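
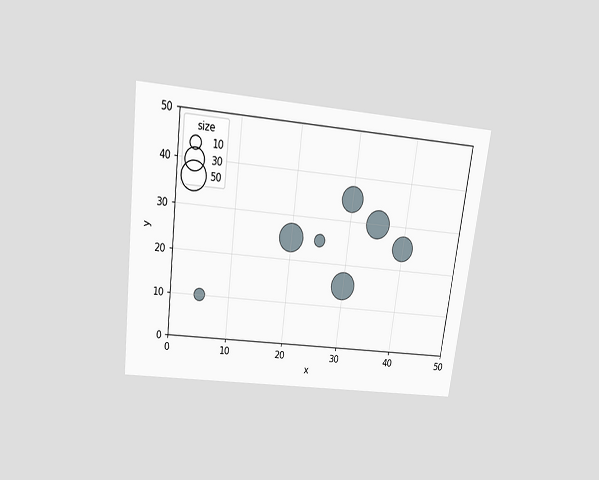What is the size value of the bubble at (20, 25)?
50

The chart is tilted about 7° clockwise and viewed slightly from above. Matching the bubble at (20, 25) against the size legend gives 50.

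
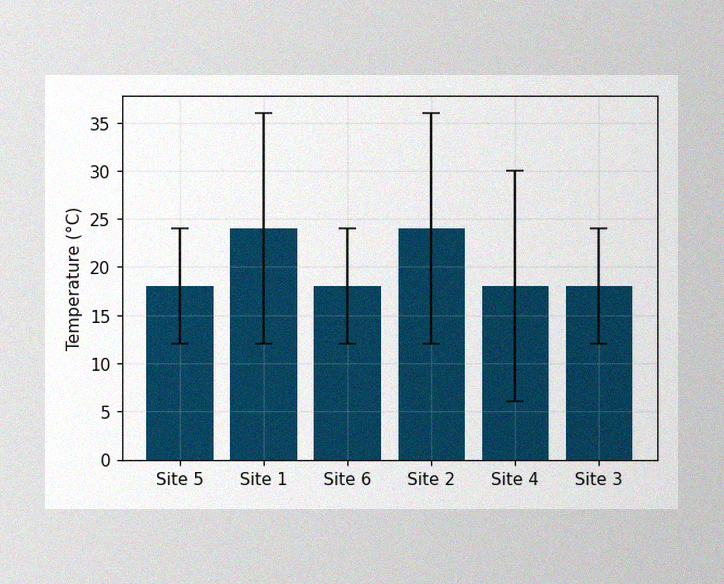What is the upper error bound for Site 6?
24°C

The image has some photo noise and uneven lighting. The Site 6 bar's upper whisker reaches 24°C.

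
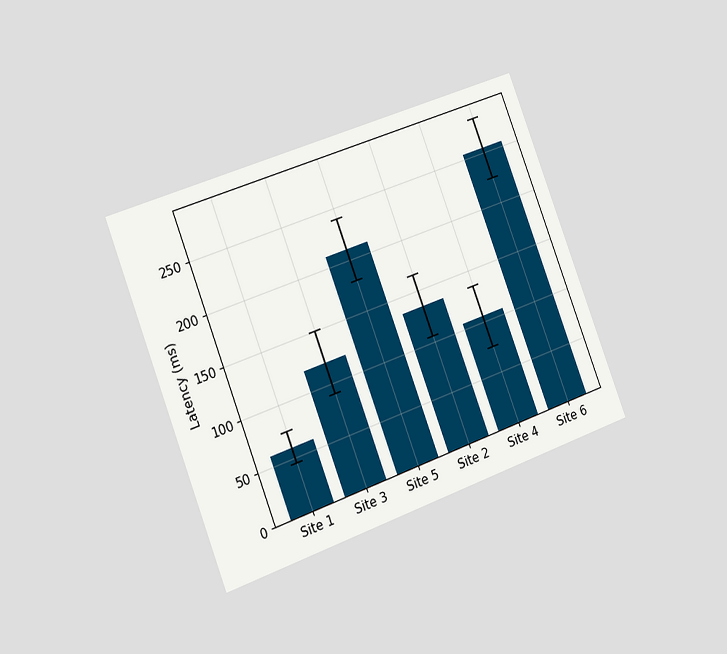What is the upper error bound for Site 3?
The chart is tilted about 21° counter-clockwise and viewed slightly from the left. The Site 3 bar's upper whisker reaches 150ms.

150ms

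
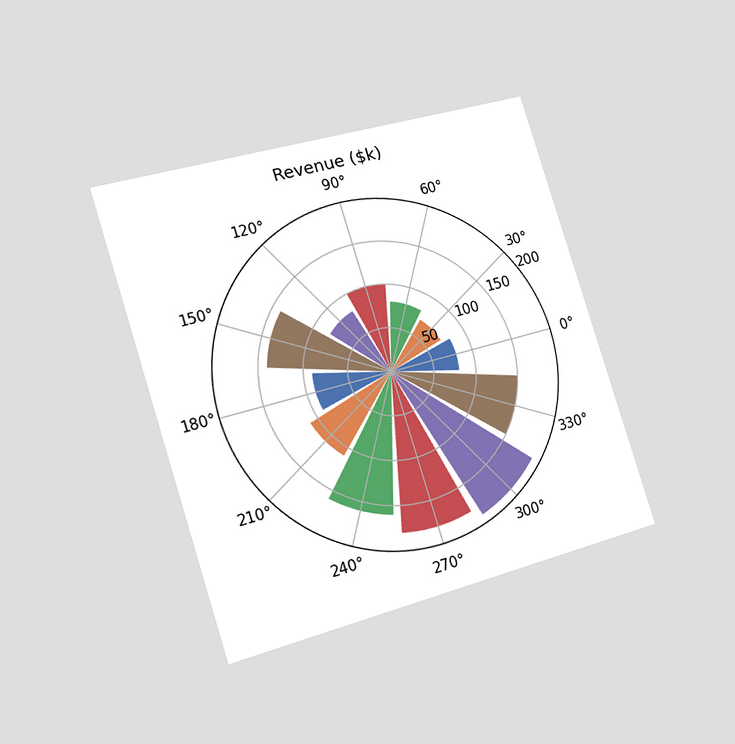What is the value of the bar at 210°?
The chart is tilted about 17° counter-clockwise and viewed slightly from the left. The bar at 210° reaches $110k on the radial axis.

$110k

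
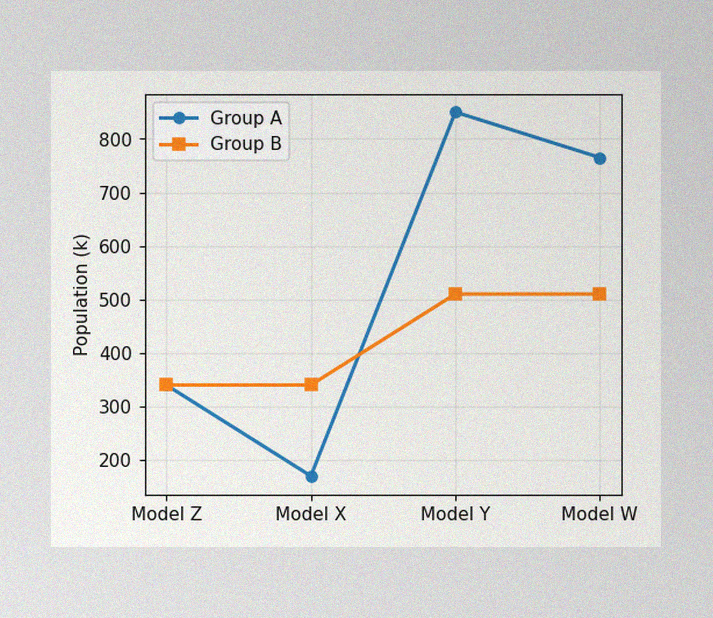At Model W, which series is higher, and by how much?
The image has some photo noise and uneven lighting. At Model W, Group A sits above the other line by 255k.

Group A, by 255k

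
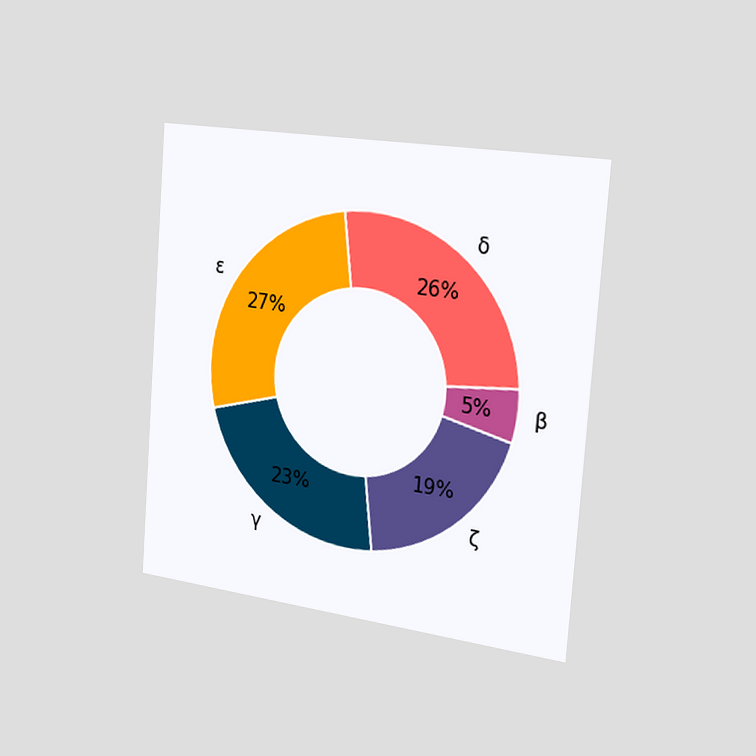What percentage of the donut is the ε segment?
27%

The chart is tilted about 4° clockwise and viewed slightly from the right. The ε segment takes up 27% of the ring.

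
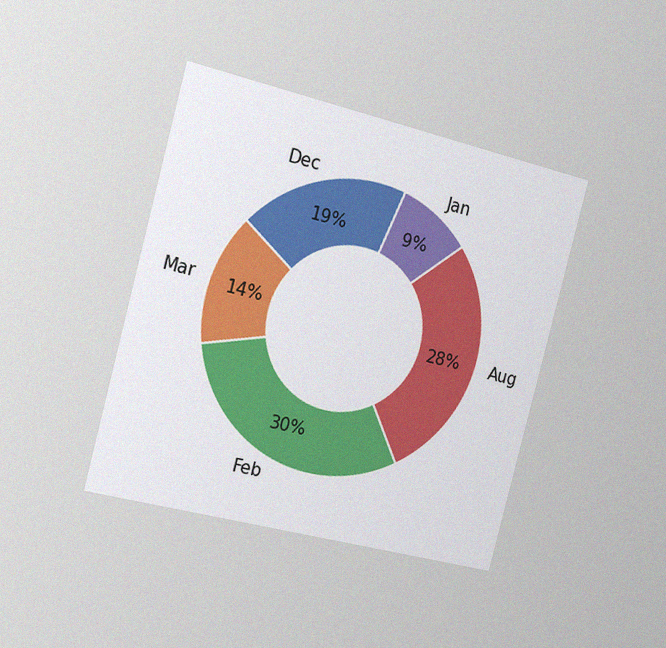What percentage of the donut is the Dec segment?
The chart is tilted about 15° clockwise and viewed slightly from the left, with some photo noise. The Dec segment takes up 19% of the ring.

19%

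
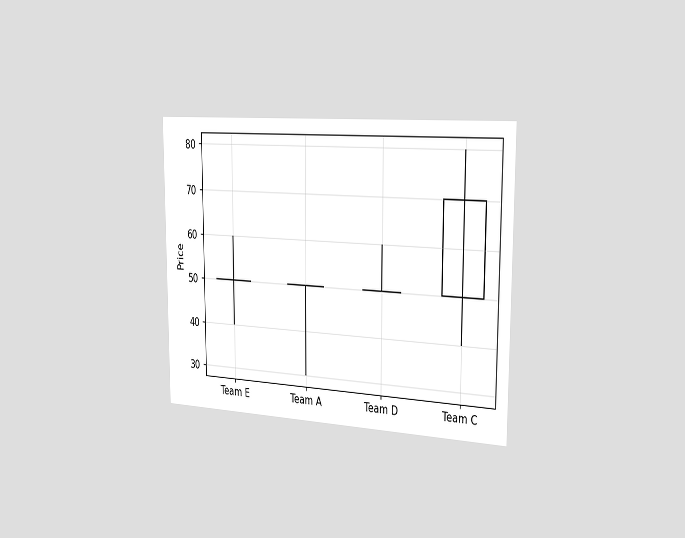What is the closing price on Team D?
50

The chart is viewed slightly from the right. The Team D candle closes at 50.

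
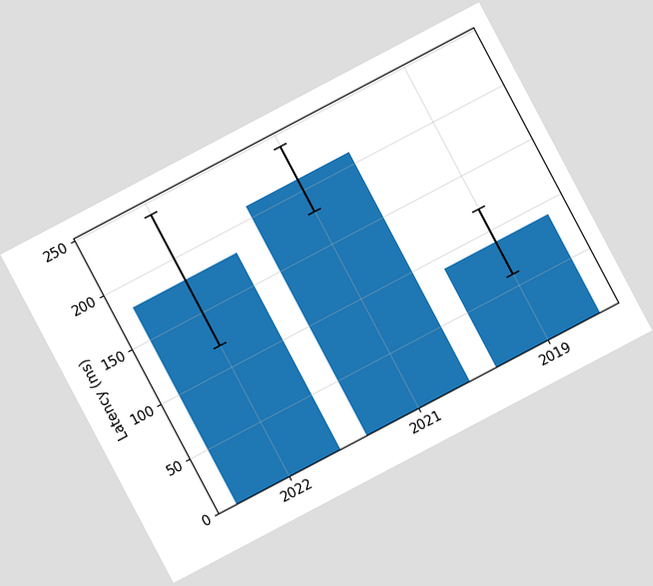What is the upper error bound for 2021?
The chart is tilted about 28° counter-clockwise. The 2021 bar's upper whisker reaches 240ms.

240ms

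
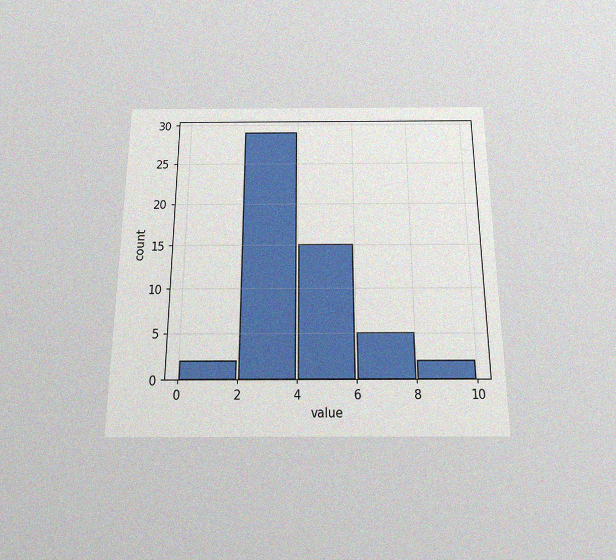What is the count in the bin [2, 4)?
The chart is viewed slightly from below, with some photo noise. The [2, 4) bin has height 29.

29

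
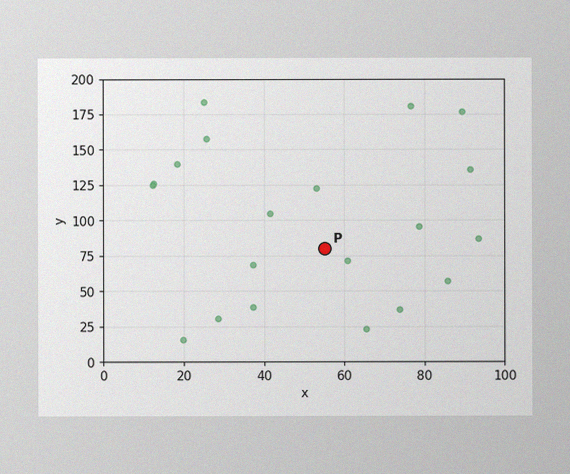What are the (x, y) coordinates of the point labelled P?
The image has some photo noise and uneven lighting. Following the gridlines from P to each axis, P sits at (55, 80).

(55, 80)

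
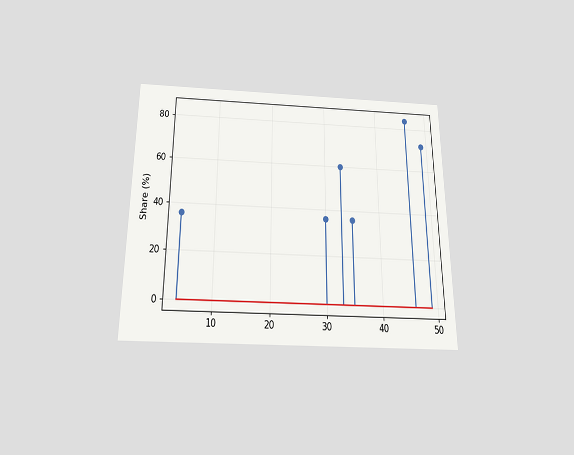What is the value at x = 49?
72%

The chart is viewed slightly from below. The stem at x=49 reaches 72%.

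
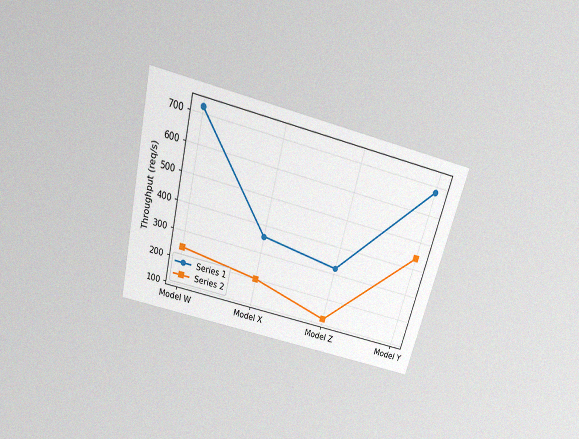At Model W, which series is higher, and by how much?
The chart is tilted about 14° clockwise and viewed slightly from above, with some photo noise. At Model W, Series 1 sits above the other line by 480req/s.

Series 1, by 480req/s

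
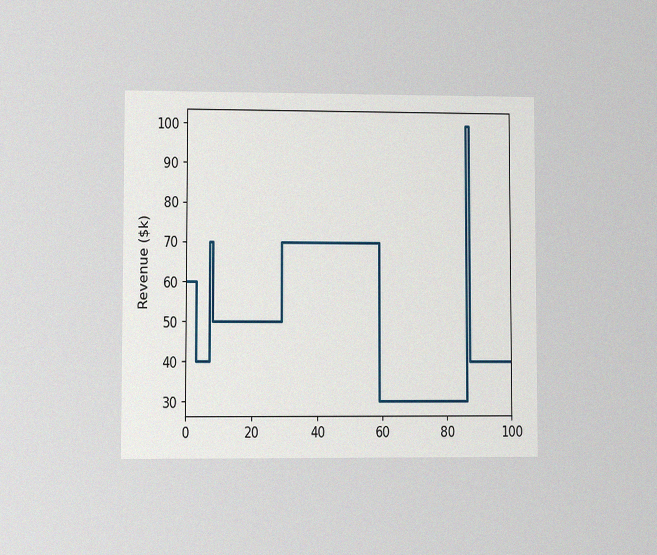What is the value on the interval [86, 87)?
The chart is viewed at a slight angle, with some photo noise. On [86, 87) the step sits at $100k.

$100k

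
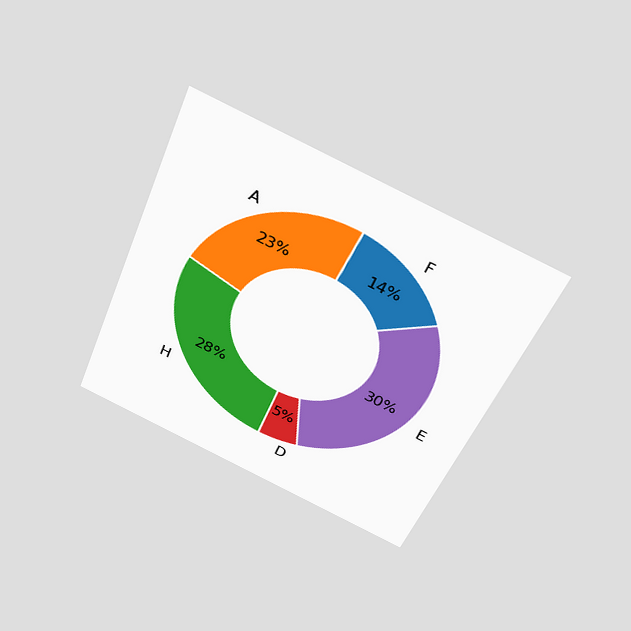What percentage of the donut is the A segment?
The chart is tilted about 22° clockwise and viewed slightly from above. The A segment takes up 23% of the ring.

23%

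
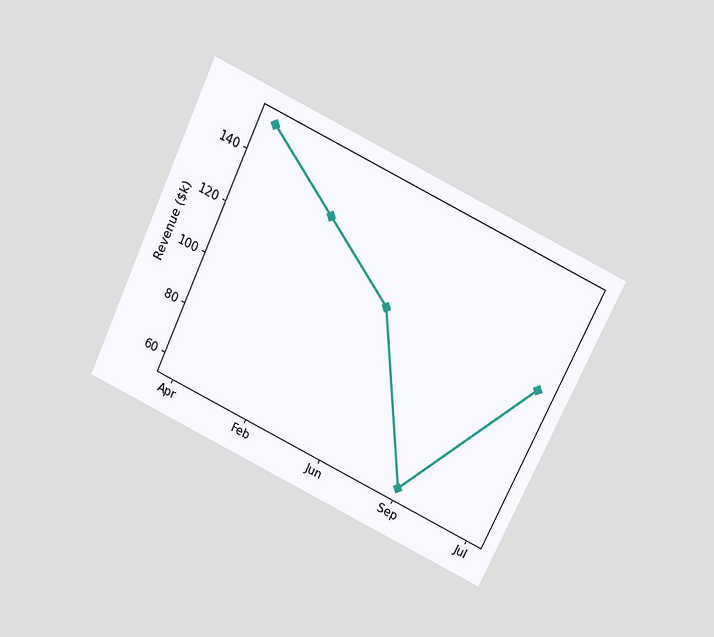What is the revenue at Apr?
$152k

The chart is tilted about 26° clockwise and viewed slightly from above. At Apr, the line is at $152k.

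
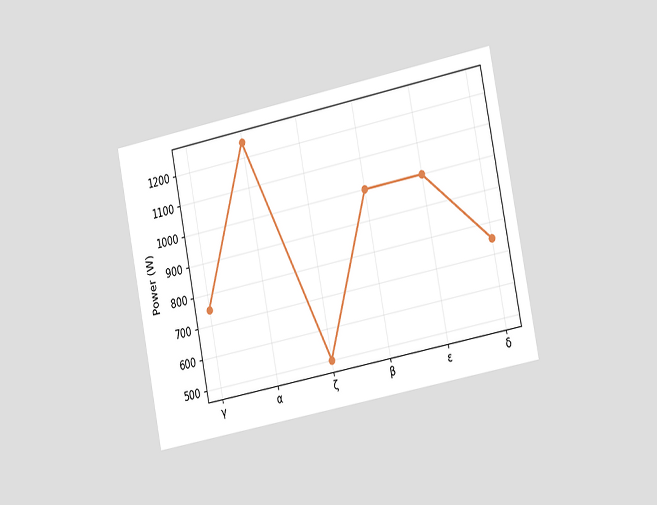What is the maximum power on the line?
The chart is tilted about 11° counter-clockwise and viewed slightly from the right. The highest point is at α, and reading across to the y-axis gives 1250W.

1250W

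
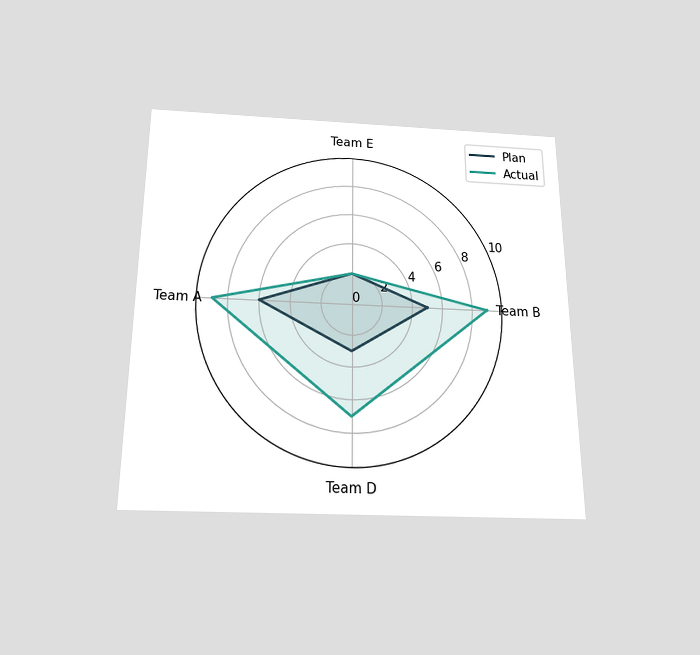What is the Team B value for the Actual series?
9

The chart is viewed slightly from below. On the Team B axis, Actual reaches 9.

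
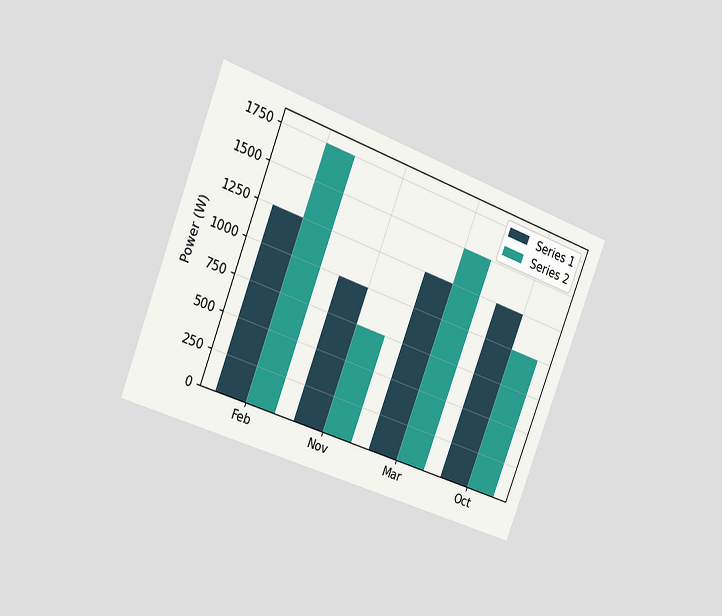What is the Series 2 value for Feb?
1750W

The chart is tilted about 21° clockwise and viewed slightly from the left. The Series 2 bar at Feb reaches 1750W on the y-axis.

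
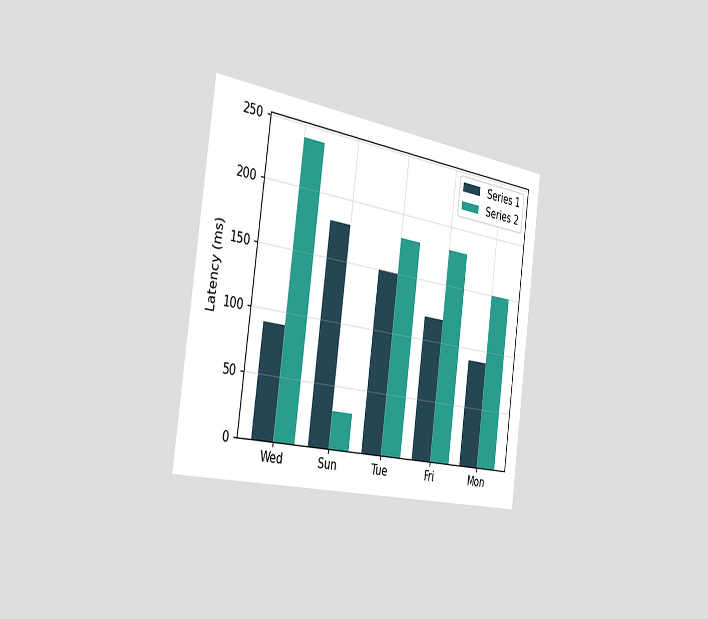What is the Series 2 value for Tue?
180ms

The chart is tilted about 8° clockwise and viewed slightly from the left. The Series 2 bar at Tue reaches 180ms on the y-axis.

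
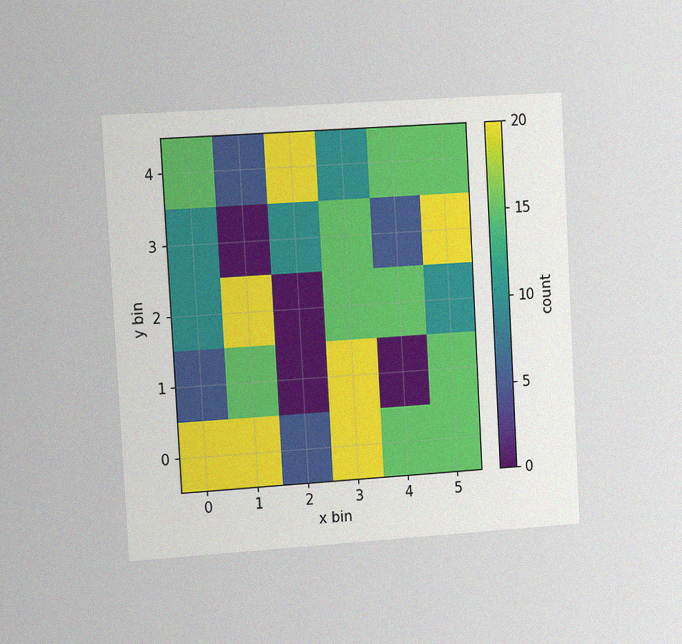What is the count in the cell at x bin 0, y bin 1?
5

The chart is tilted about 3° counter-clockwise and viewed slightly from the left, with some photo noise. Matching the cell (0, 1) against the colorbar gives 5.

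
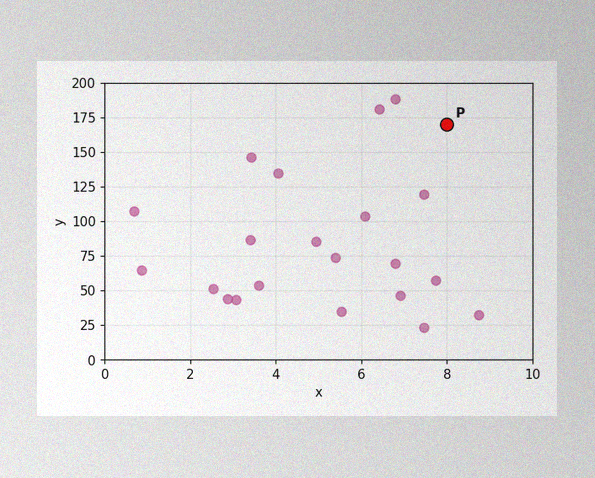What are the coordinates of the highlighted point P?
The image has some photo noise and uneven lighting. Following the gridlines from P to each axis, P sits at (8, 170).

(8, 170)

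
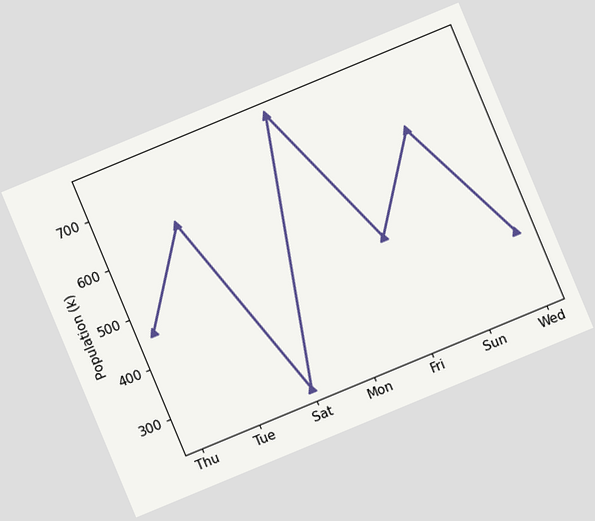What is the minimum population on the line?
The chart is tilted about 23° counter-clockwise. The lowest point is at Sat, and reading across to the y-axis gives 252k.

252k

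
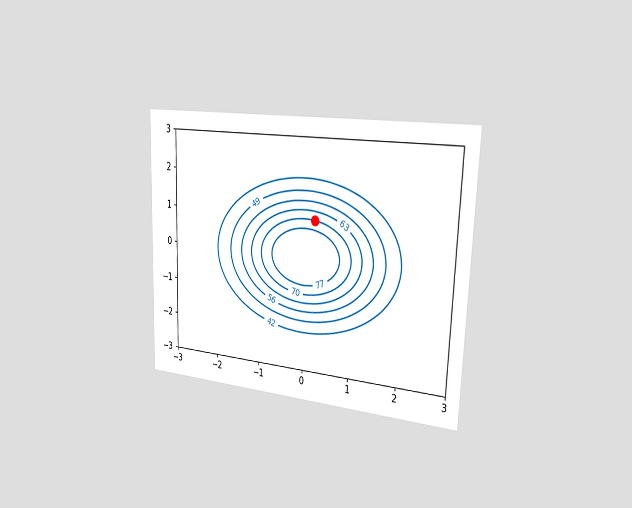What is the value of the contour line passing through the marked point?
The chart is tilted about 2° clockwise and viewed slightly from the right. The marked point sits on the contour labelled 70.

70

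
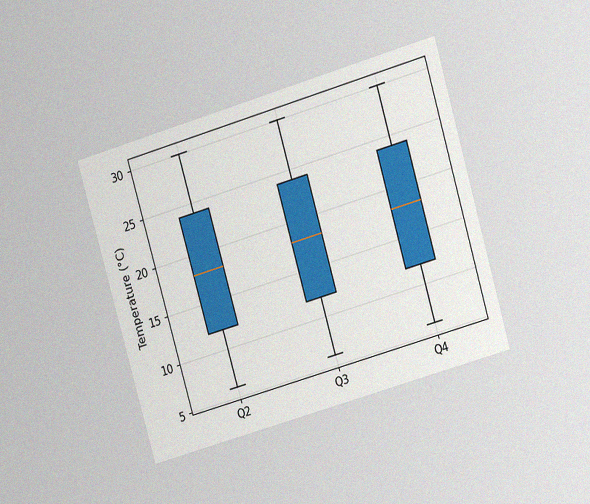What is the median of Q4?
The chart is tilted about 16° counter-clockwise and viewed at a slight angle, with some photo noise. The median line in the Q4 box sits at 18°C.

18°C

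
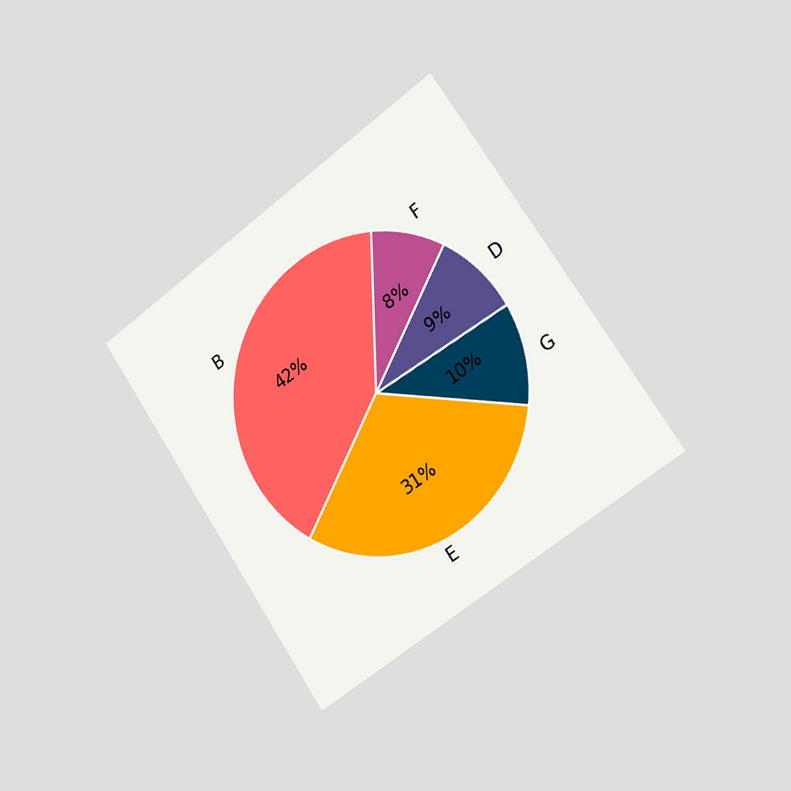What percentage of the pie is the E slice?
The chart is tilted about 34° counter-clockwise and viewed slightly from the right. The E slice takes up 31% of the pie.

31%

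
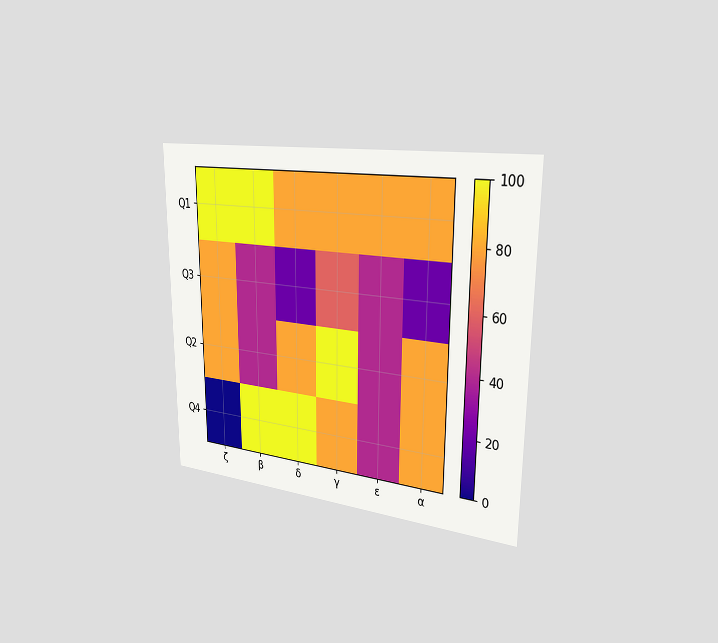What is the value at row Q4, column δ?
100

The chart is viewed slightly from the right. Matching cell (Q4, δ) against the colorbar gives 100.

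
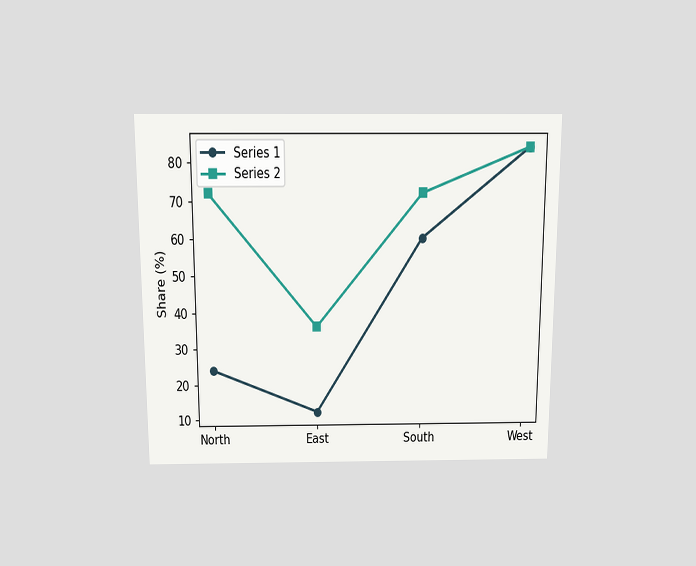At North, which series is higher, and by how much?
Series 2, by 48%

The chart is viewed slightly from above. At North, Series 2 sits above the other line by 48%.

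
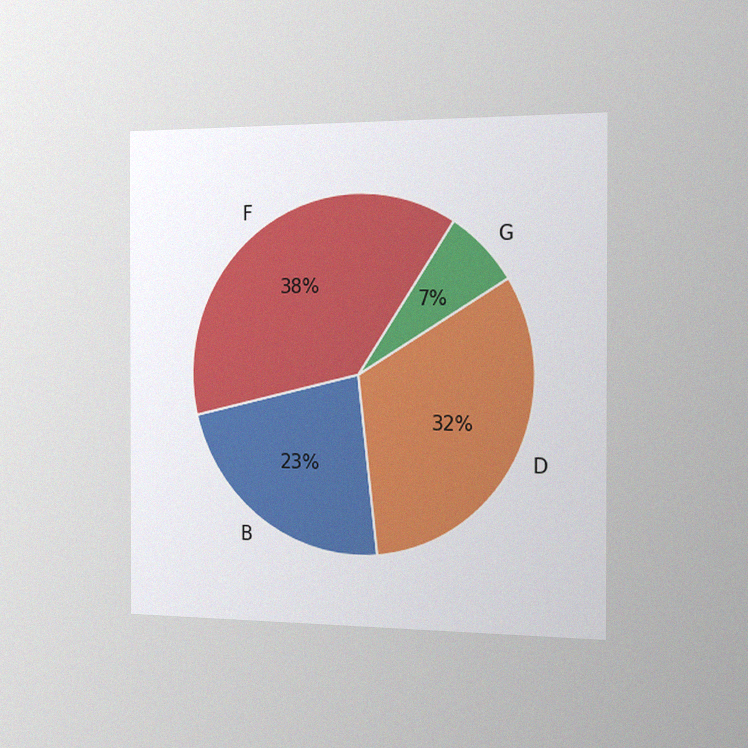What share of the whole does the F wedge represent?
38%

The chart is viewed slightly from the right, with some photo noise. The F slice takes up 38% of the pie.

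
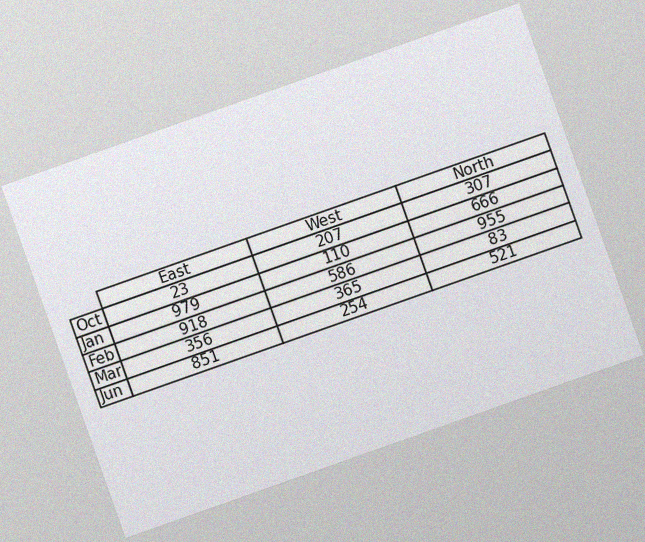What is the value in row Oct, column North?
307

The chart is tilted about 19° counter-clockwise, with some photo noise. The (Oct, North) cell reads 307.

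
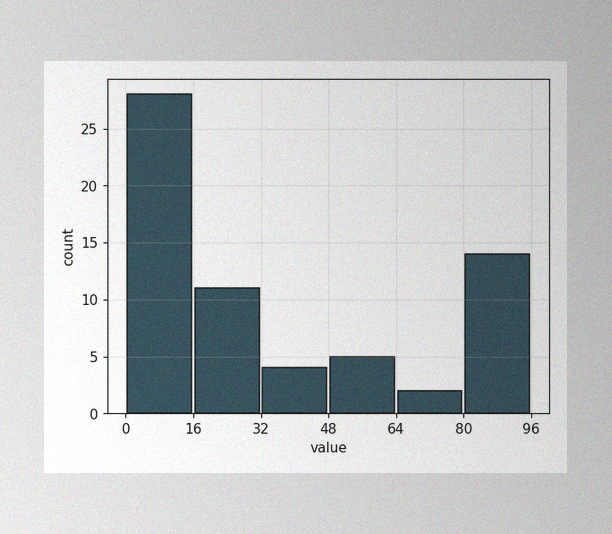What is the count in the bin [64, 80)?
2

The image has some photo noise and uneven lighting. The [64, 80) bin has height 2.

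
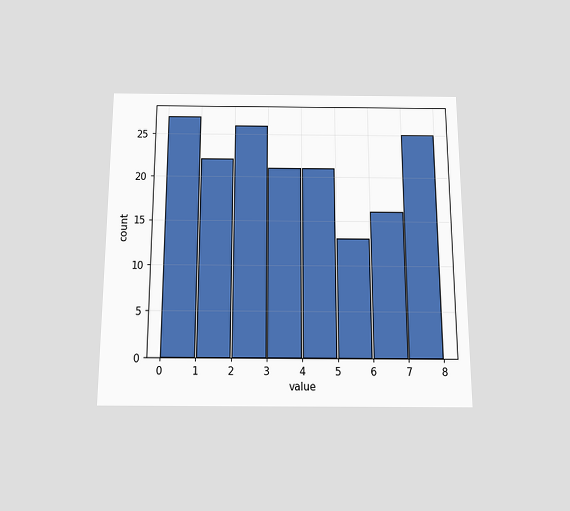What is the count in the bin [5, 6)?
13

The chart is viewed slightly from below. The [5, 6) bin has height 13.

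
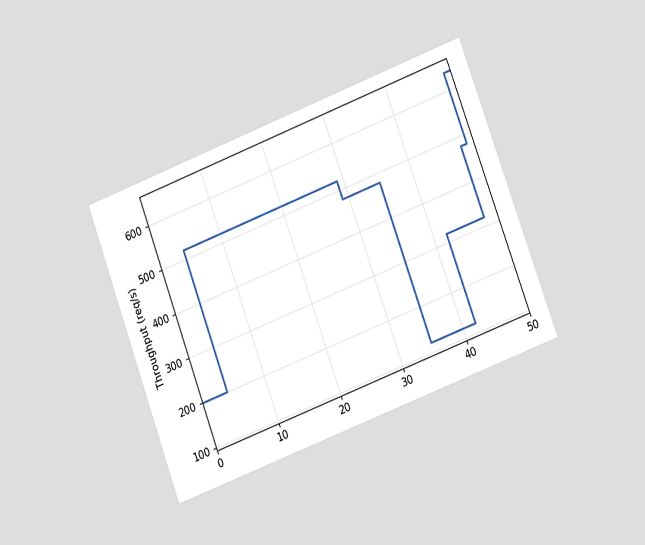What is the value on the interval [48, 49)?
The chart is tilted about 21° counter-clockwise and viewed at a slight angle. On [48, 49) the step sits at 480req/s.

480req/s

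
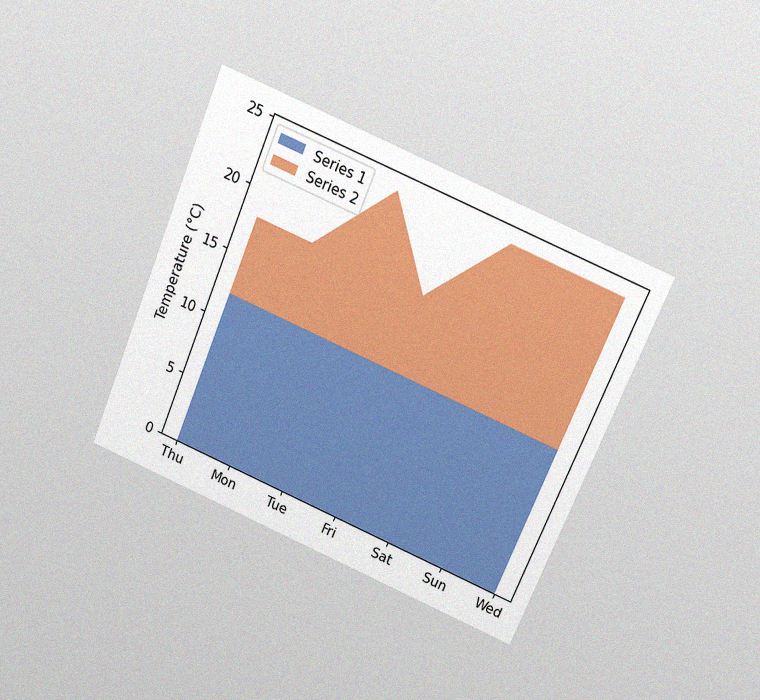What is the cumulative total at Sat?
The chart is tilted about 23° clockwise and viewed slightly from above, with some photo noise. The stacked total at Sat reaches 24°C.

24°C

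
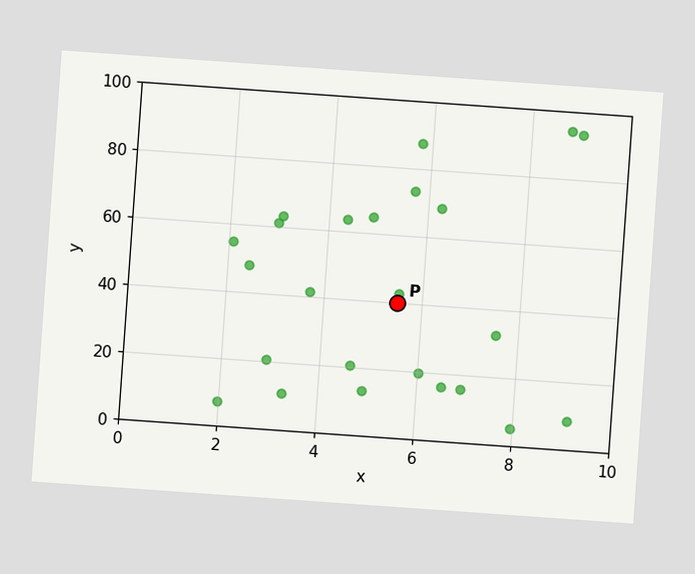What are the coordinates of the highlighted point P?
The chart is tilted about 4° clockwise. Following the gridlines from P to each axis, P sits at (5.5, 40).

(5.5, 40)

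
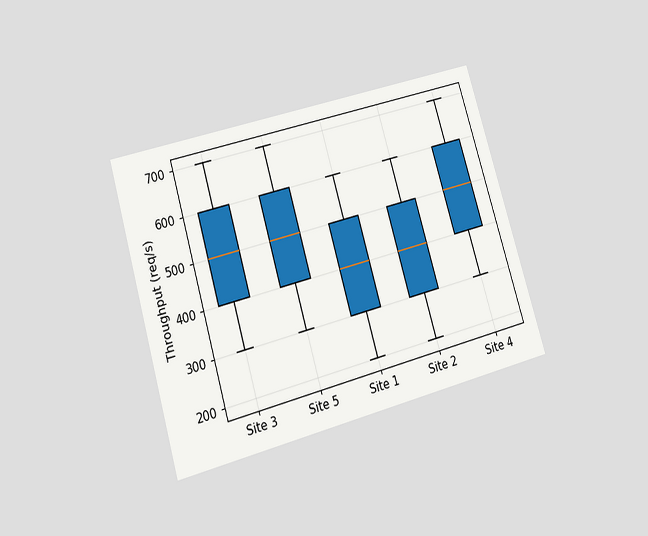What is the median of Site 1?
400req/s

The chart is tilted about 16° counter-clockwise and viewed slightly from below. The median line in the Site 1 box sits at 400req/s.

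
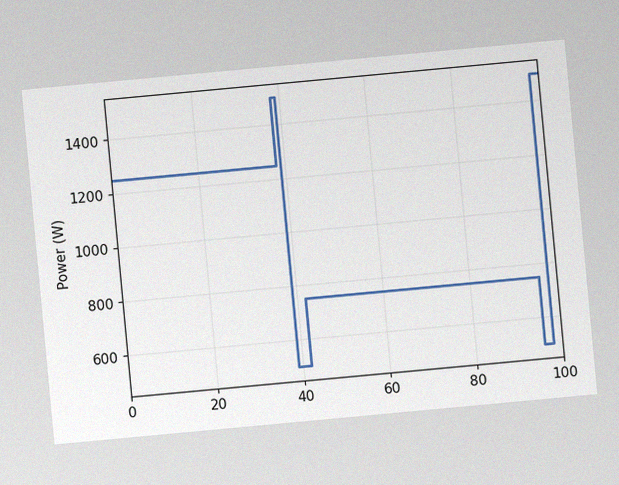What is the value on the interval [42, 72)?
The chart is tilted about 5° counter-clockwise, with some photo noise. On [42, 72) the step sits at 750W.

750W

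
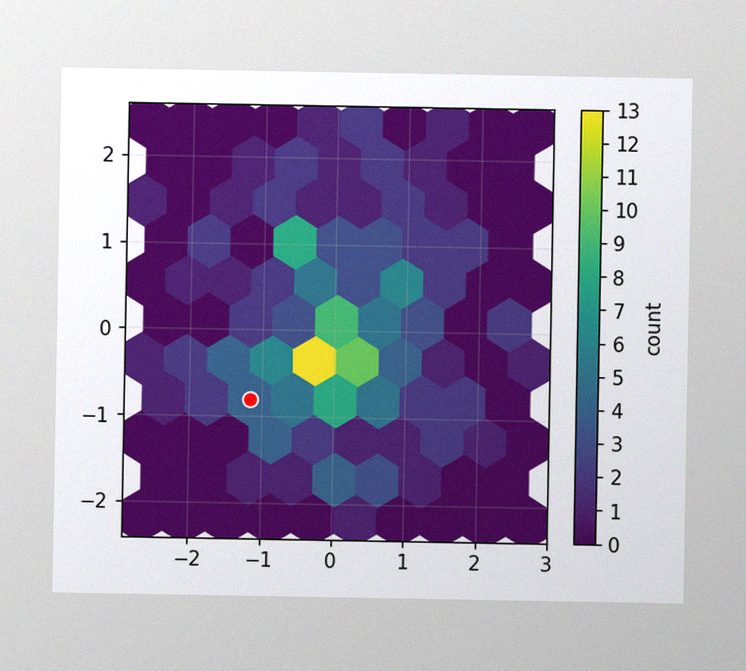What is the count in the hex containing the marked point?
4

The image has some photo noise and uneven lighting. The marked hex reads 4 on the colorbar.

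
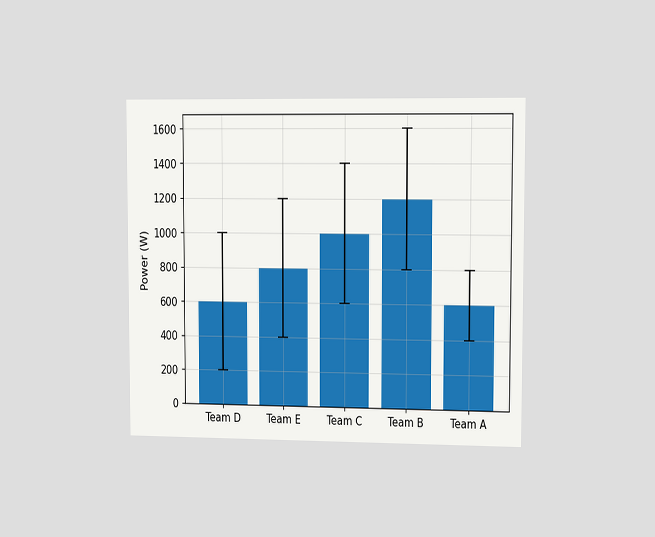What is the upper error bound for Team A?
The chart is viewed slightly from the right. The Team A bar's upper whisker reaches 800W.

800W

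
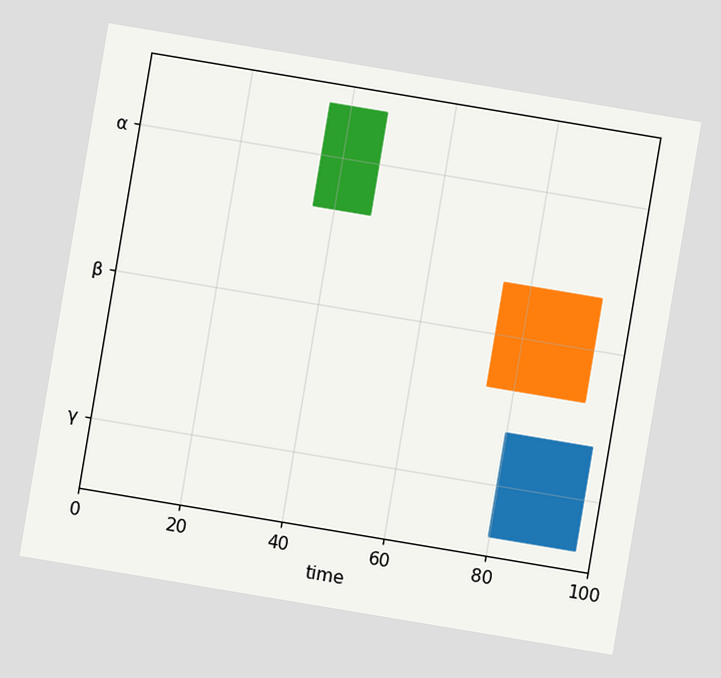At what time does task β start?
75

The chart is tilted about 9° clockwise. The β bar begins at t=75.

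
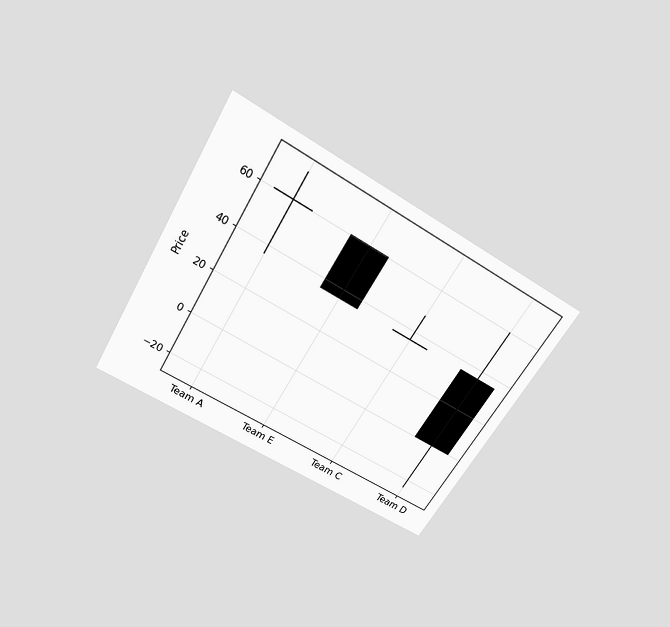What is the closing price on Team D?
The chart is tilted about 31° clockwise and viewed slightly from above. The Team D candle closes at 0.

0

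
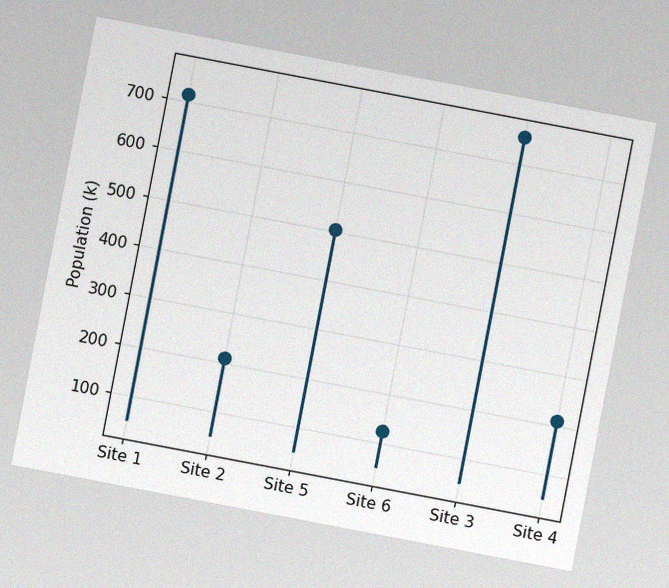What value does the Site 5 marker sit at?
The chart is tilted about 11° clockwise, with some photo noise. The Site 5 marker sits at 504k.

504k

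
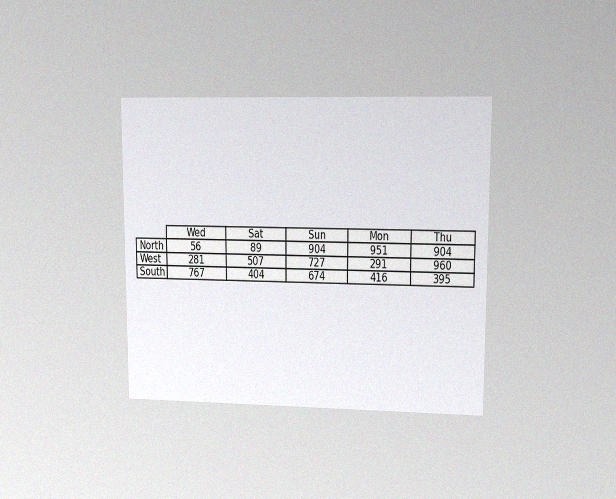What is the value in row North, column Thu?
904

The chart is viewed at a slight angle, with some photo noise. The (North, Thu) cell reads 904.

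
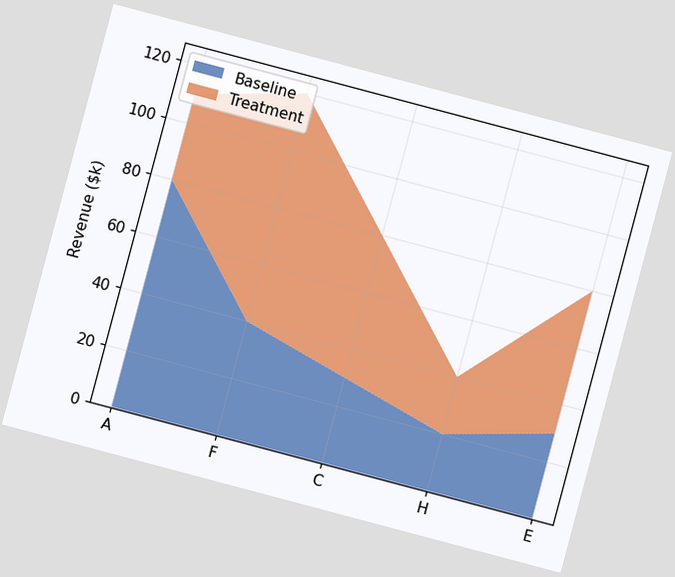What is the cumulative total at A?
$110k

The chart is tilted about 15° clockwise. The stacked total at A reaches $110k.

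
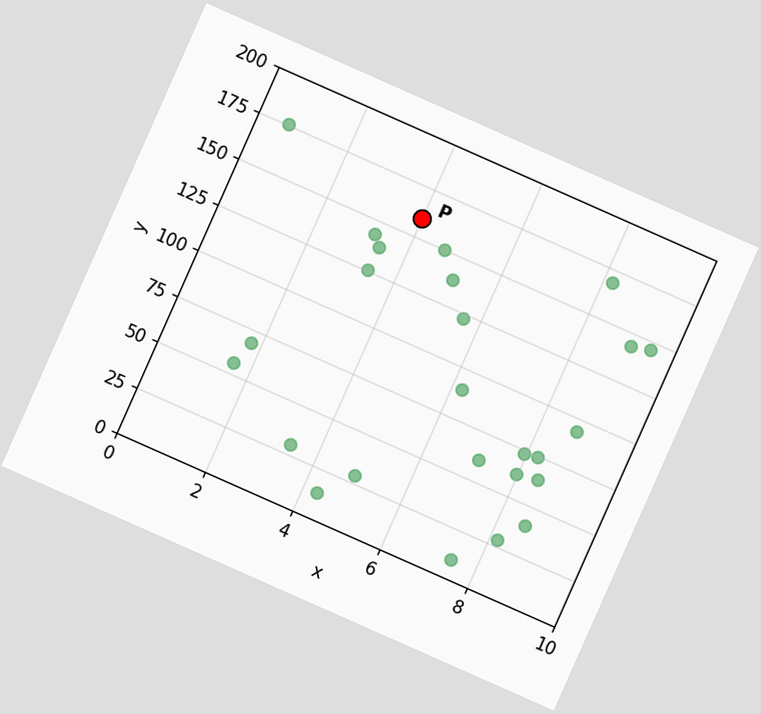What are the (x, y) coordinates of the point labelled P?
(4, 160)

The chart is tilted about 24° clockwise. Following the gridlines from P to each axis, P sits at (4, 160).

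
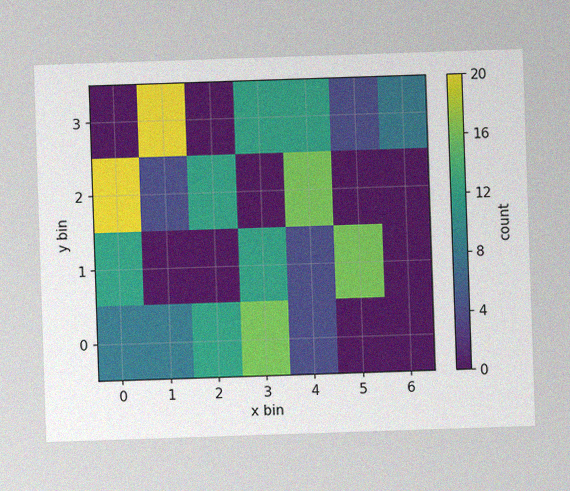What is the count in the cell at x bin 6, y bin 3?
8

The image has some photo noise and uneven lighting. Matching the cell (6, 3) against the colorbar gives 8.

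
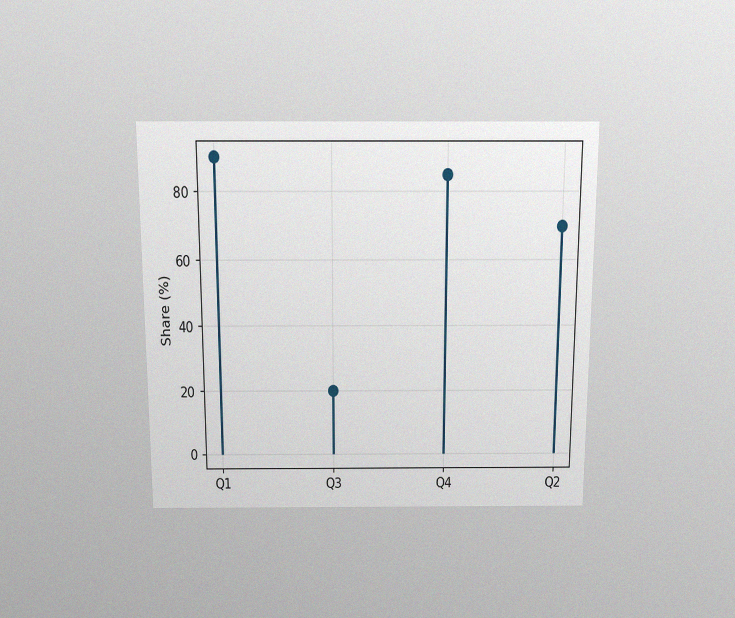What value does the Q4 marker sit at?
85%

The chart is viewed slightly from above, with some photo noise. The Q4 marker sits at 85%.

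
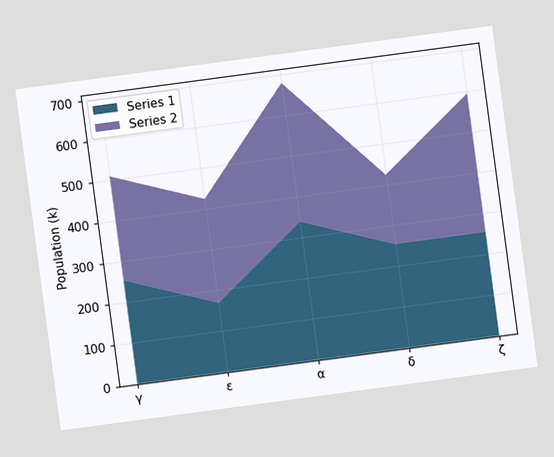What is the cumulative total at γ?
The chart is tilted about 8° counter-clockwise. The stacked total at γ reaches 510k.

510k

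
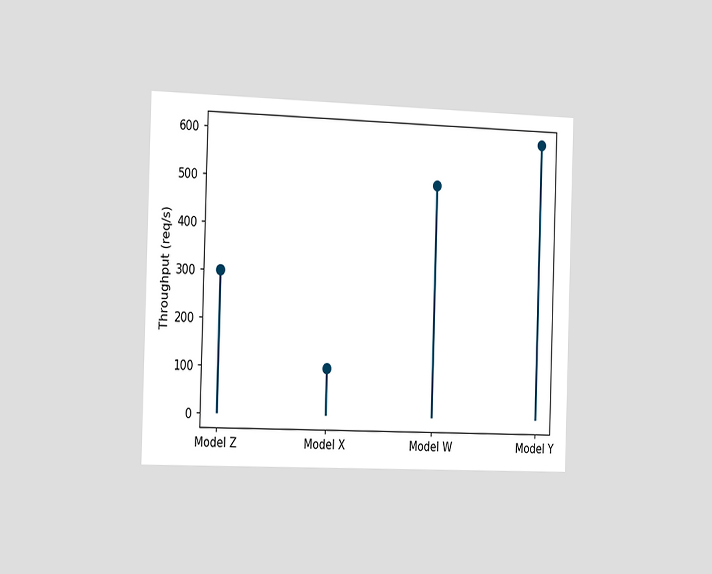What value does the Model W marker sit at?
The chart is viewed slightly from the left. The Model W marker sits at 500req/s.

500req/s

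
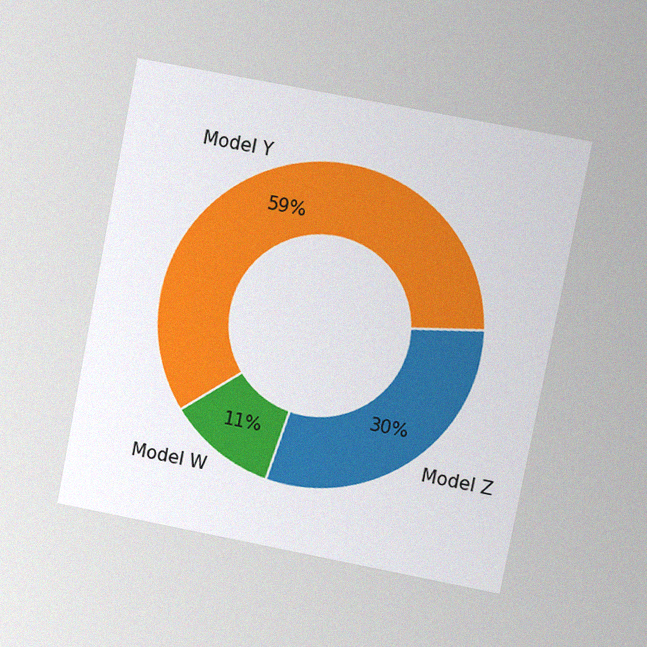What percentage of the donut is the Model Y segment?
59%

The chart is tilted about 11° clockwise and viewed at a slight angle, with some photo noise. The Model Y segment takes up 59% of the ring.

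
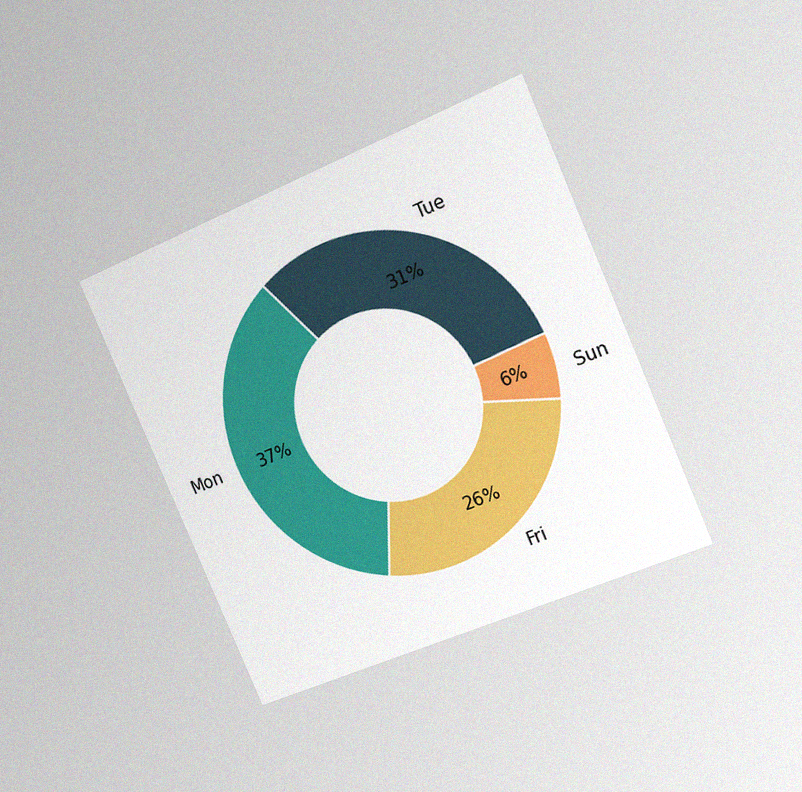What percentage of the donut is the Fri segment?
26%

The chart is tilted about 24° counter-clockwise and viewed slightly from the right, with some photo noise. The Fri segment takes up 26% of the ring.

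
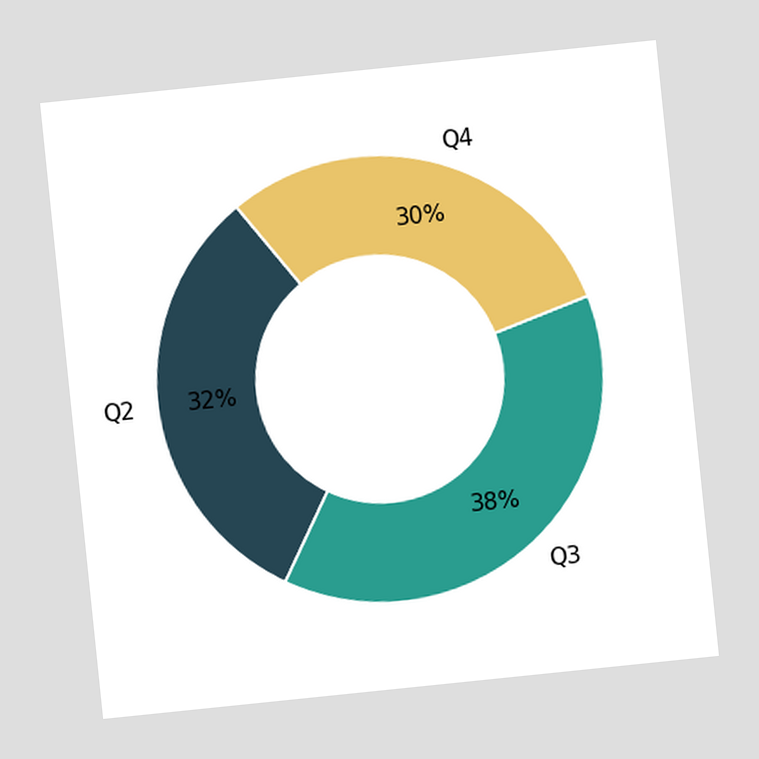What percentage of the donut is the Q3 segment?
The chart is tilted about 6° counter-clockwise. The Q3 segment takes up 38% of the ring.

38%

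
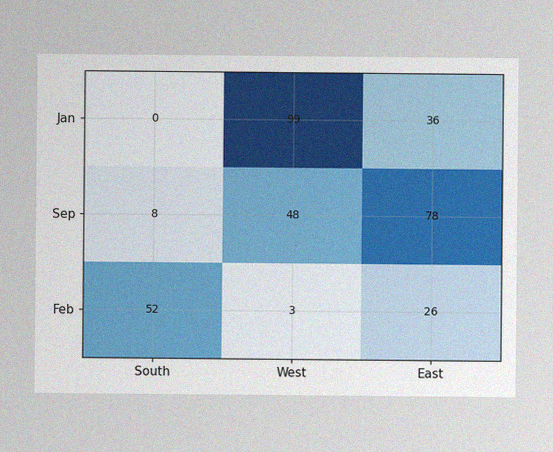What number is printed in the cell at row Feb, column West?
3

The image has some photo noise and uneven lighting. The (Feb, West) cell reads 3.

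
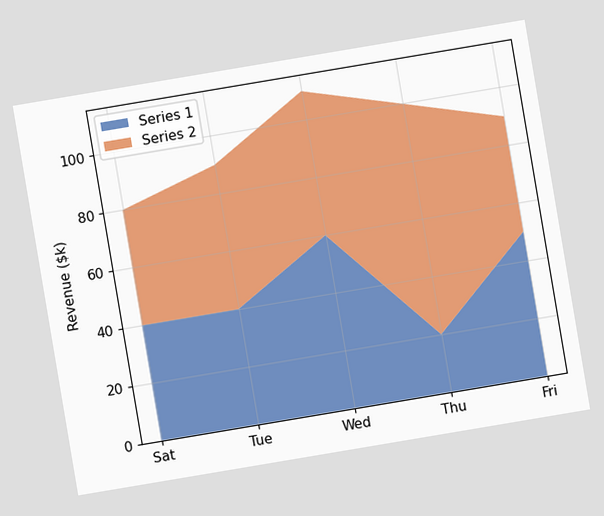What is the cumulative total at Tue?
$90k

The chart is tilted about 10° counter-clockwise. The stacked total at Tue reaches $90k.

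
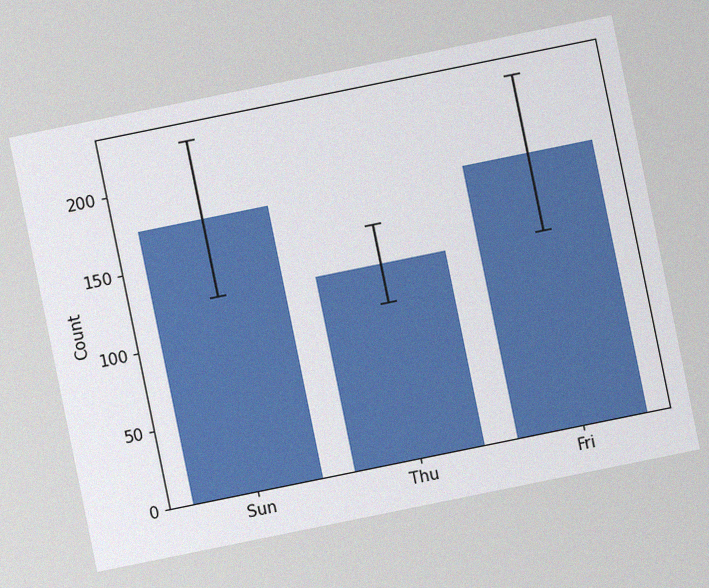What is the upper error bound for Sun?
The chart is tilted about 12° counter-clockwise, with some photo noise. The Sun bar's upper whisker reaches 225.

225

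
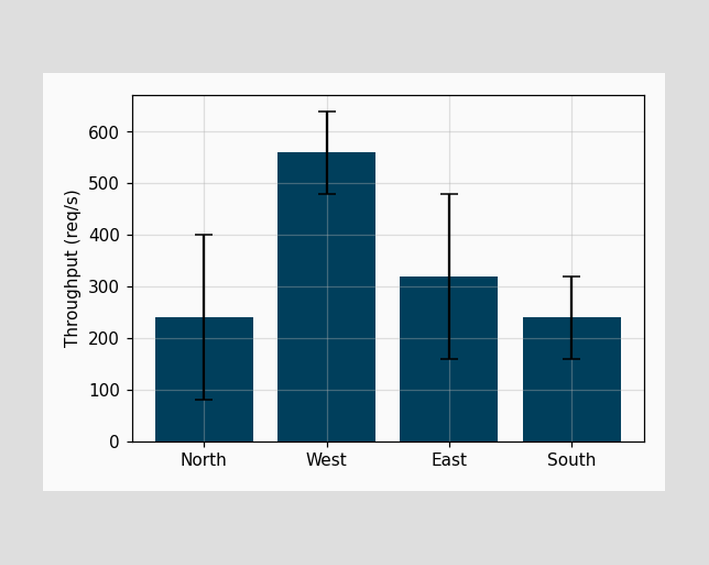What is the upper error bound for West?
The West bar's upper whisker reaches 640req/s.

640req/s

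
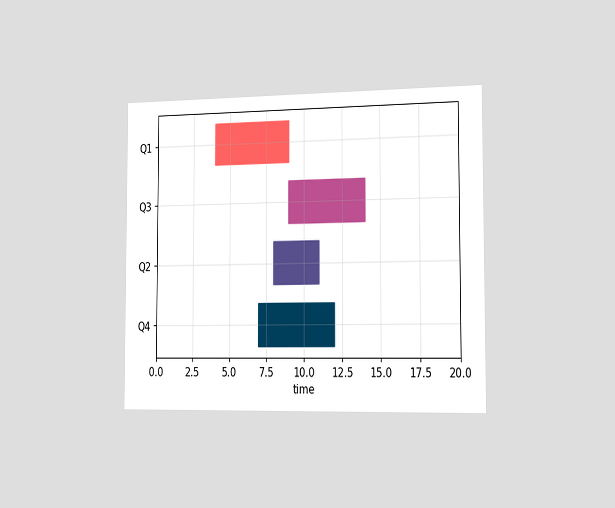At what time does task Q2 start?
8

The chart is viewed slightly from the right. The Q2 bar begins at t=8.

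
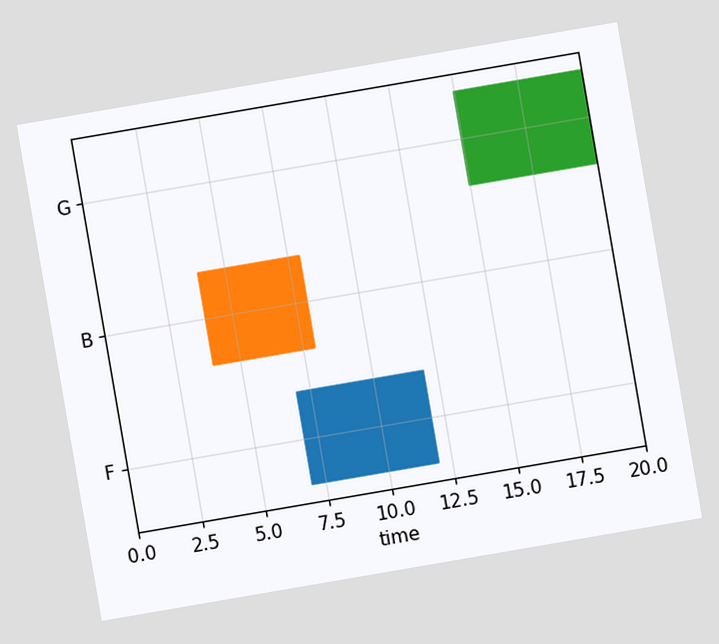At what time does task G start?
The chart is tilted about 10° counter-clockwise. The G bar begins at t=15.

15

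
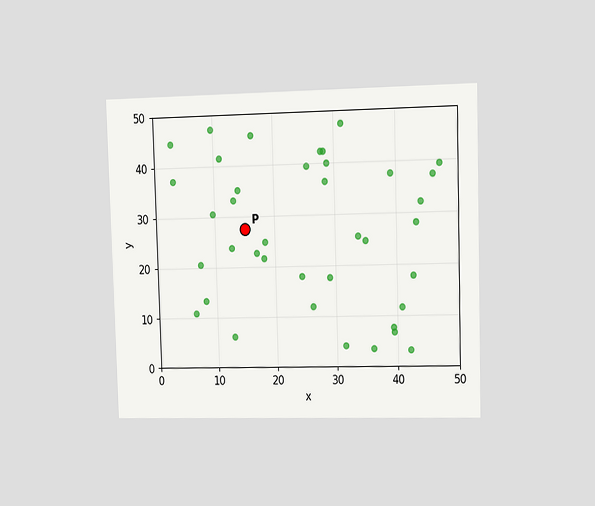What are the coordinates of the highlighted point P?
(15, 27.5)

The chart is viewed slightly from the right. Following the gridlines from P to each axis, P sits at (15, 27.5).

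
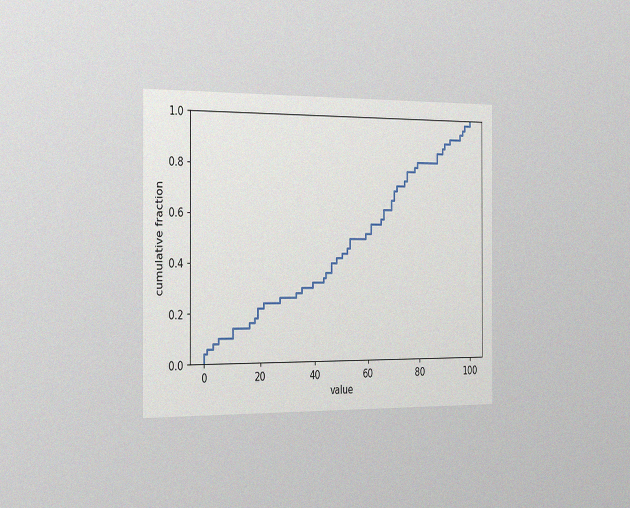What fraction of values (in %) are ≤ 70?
70%

The chart is viewed slightly from the left, with some photo noise. At x=70 the ECDF step is at 70%.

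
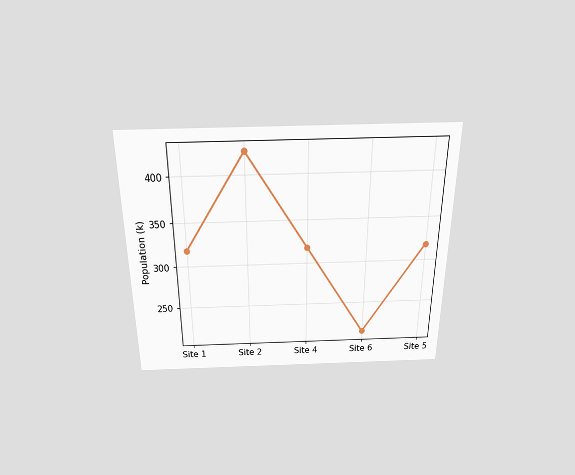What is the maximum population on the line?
The chart is viewed slightly from above. The highest point is at Site 2, and reading across to the y-axis gives 424k.

424k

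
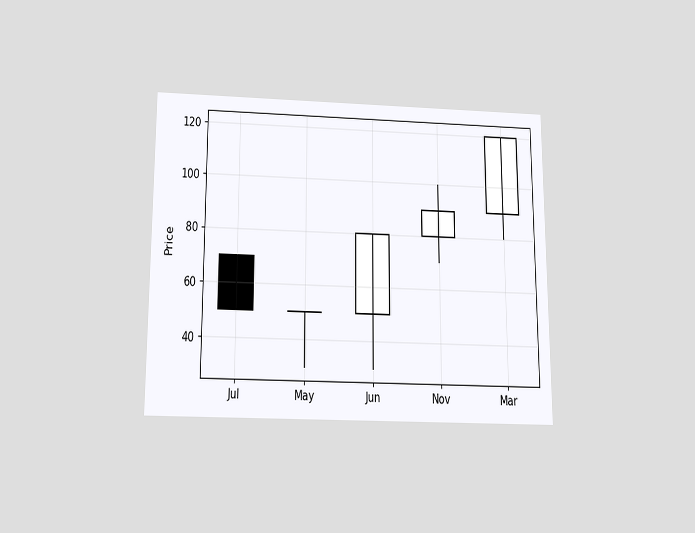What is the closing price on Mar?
The chart is viewed slightly from below. The Mar candle closes at 120.

120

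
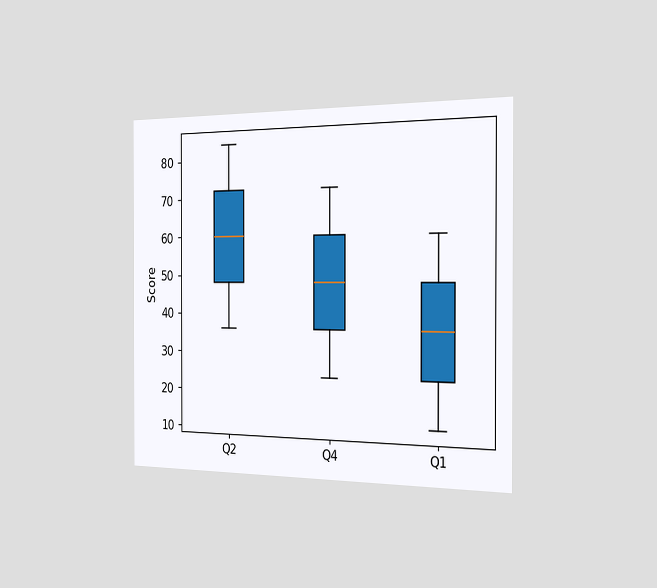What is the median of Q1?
The chart is viewed slightly from the right. The median line in the Q1 box sits at 36.

36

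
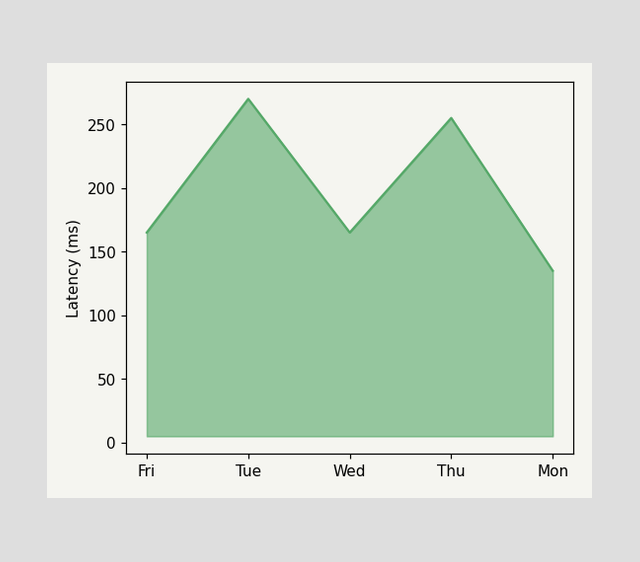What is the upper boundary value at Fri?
165ms

At Fri the upper boundary is at 165ms.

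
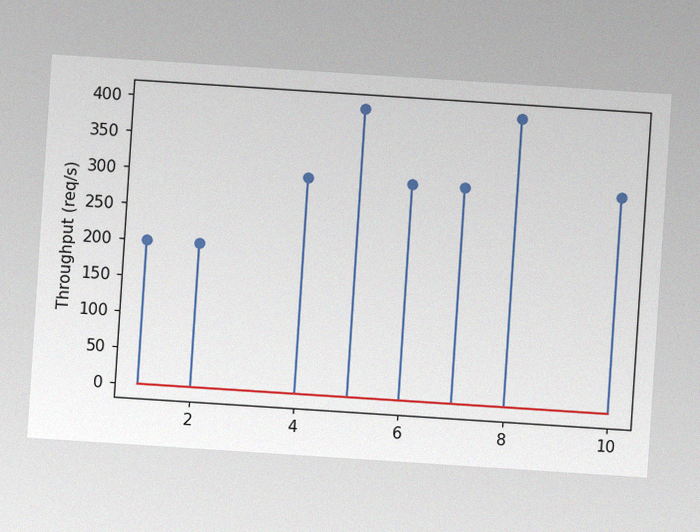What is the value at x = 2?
200req/s

The chart is tilted about 4° clockwise, with some photo noise. The stem at x=2 reaches 200req/s.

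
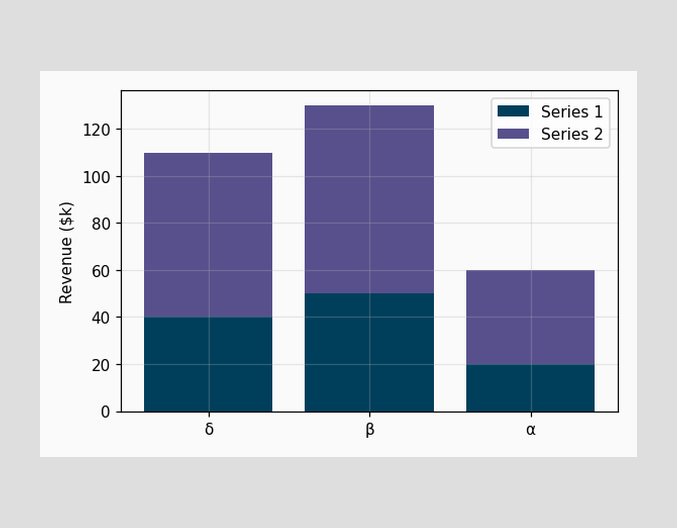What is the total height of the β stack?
The β stack's top reaches $130k on the y-axis.

$130k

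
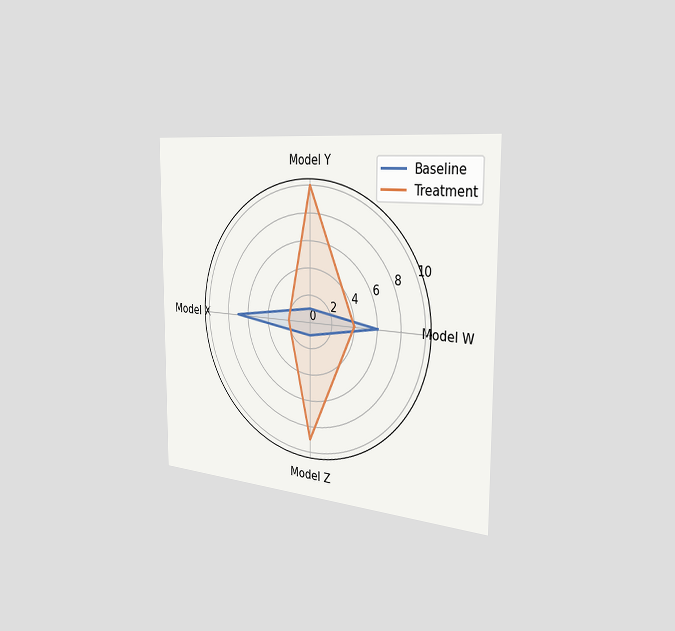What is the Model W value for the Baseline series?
The chart is viewed slightly from the right. On the Model W axis, Baseline reaches 6.

6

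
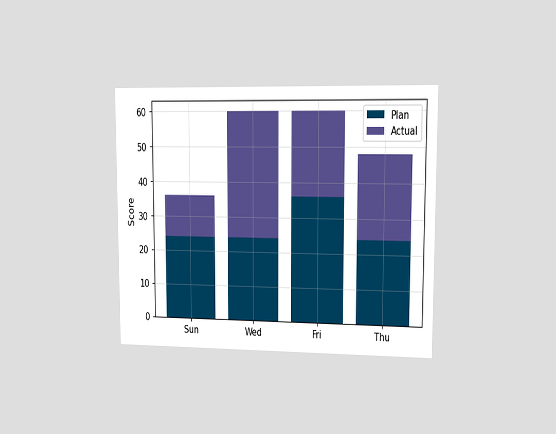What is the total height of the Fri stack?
60

The chart is viewed at a slight angle. The Fri stack's top reaches 60 on the y-axis.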